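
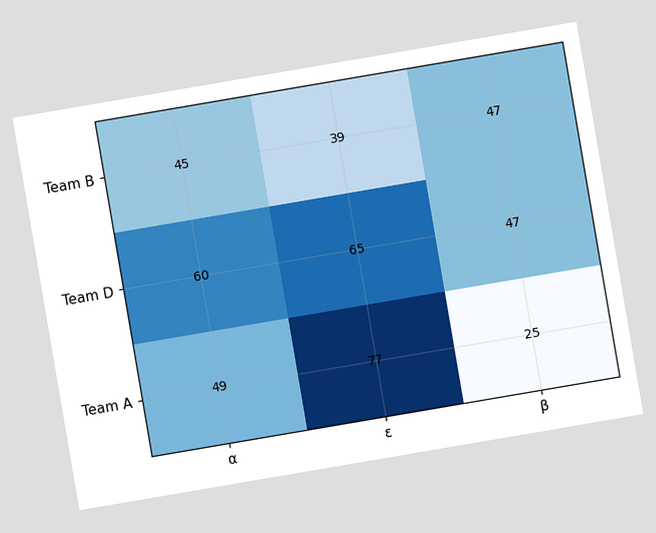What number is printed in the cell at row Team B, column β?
The chart is tilted about 10° counter-clockwise. The (Team B, β) cell reads 47.

47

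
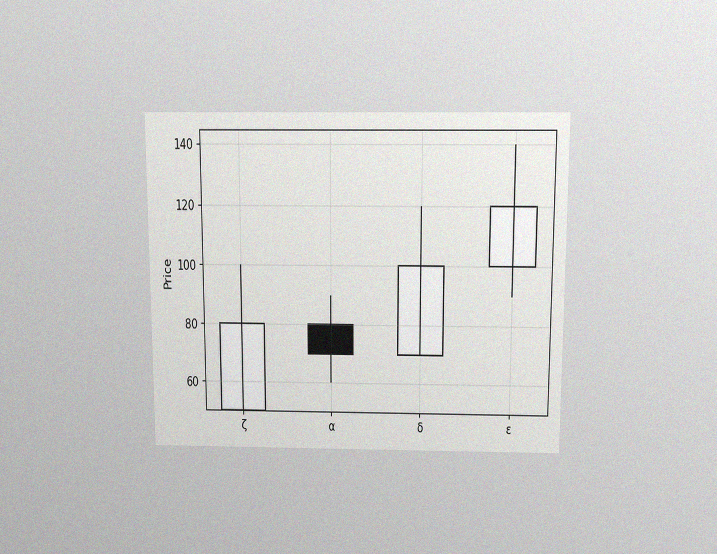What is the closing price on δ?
100

The chart is viewed slightly from above, with some photo noise. The δ candle closes at 100.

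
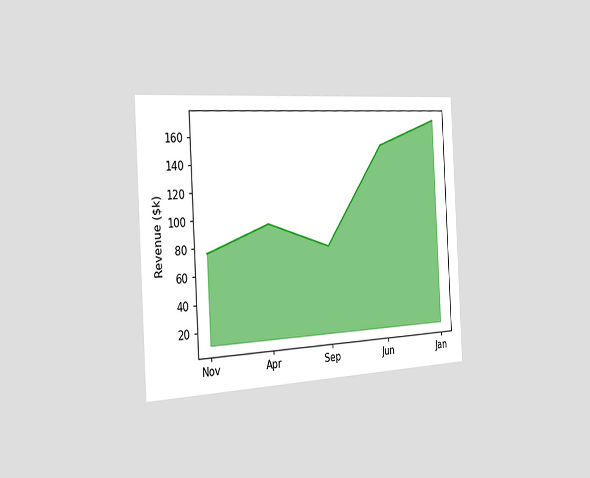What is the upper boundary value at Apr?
The chart is tilted about 3° counter-clockwise and viewed slightly from the left. At Apr the upper boundary is at $95k.

$95k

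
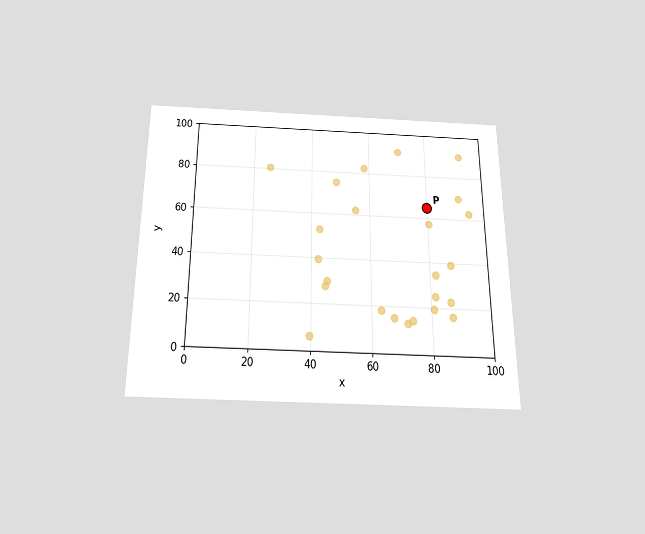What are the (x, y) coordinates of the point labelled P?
The chart is viewed slightly from below. Following the gridlines from P to each axis, P sits at (80, 65).

(80, 65)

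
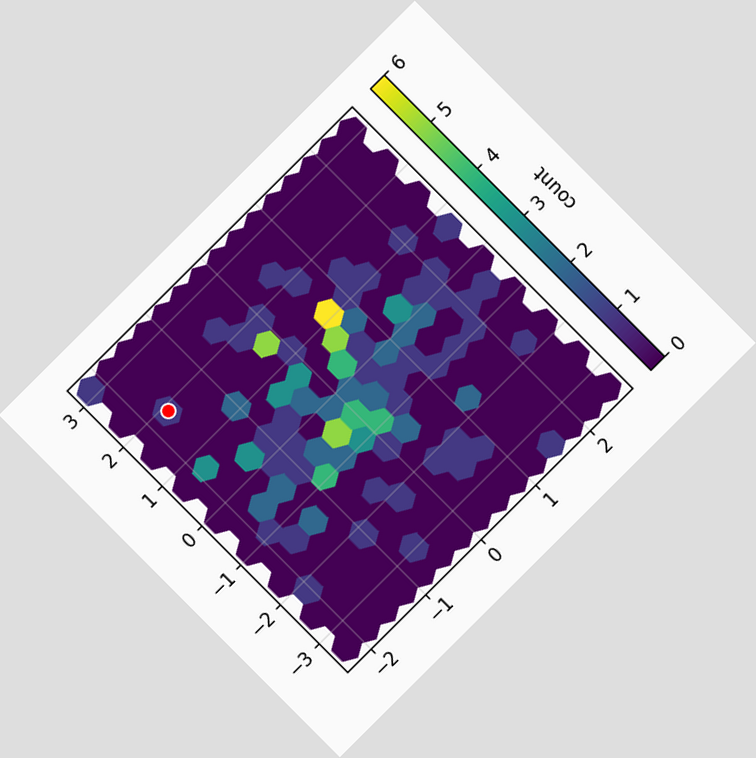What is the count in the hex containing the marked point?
1

The chart is tilted about 45° counter-clockwise. The marked hex reads 1 on the colorbar.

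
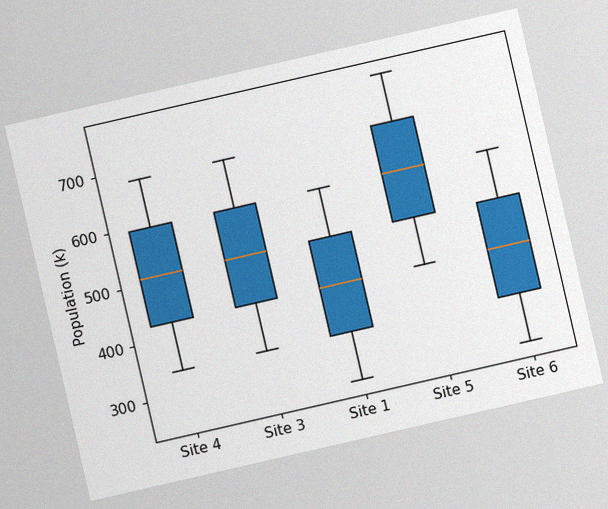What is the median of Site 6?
425k

The chart is tilted about 13° counter-clockwise, with some photo noise. The median line in the Site 6 box sits at 425k.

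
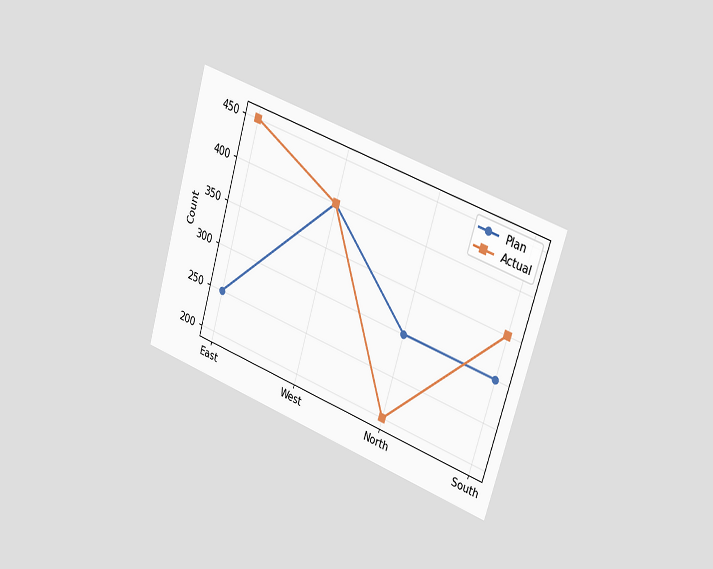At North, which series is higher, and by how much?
Plan, by 100

The chart is tilted about 17° clockwise and viewed slightly from the right. At North, Plan sits above the other line by 100.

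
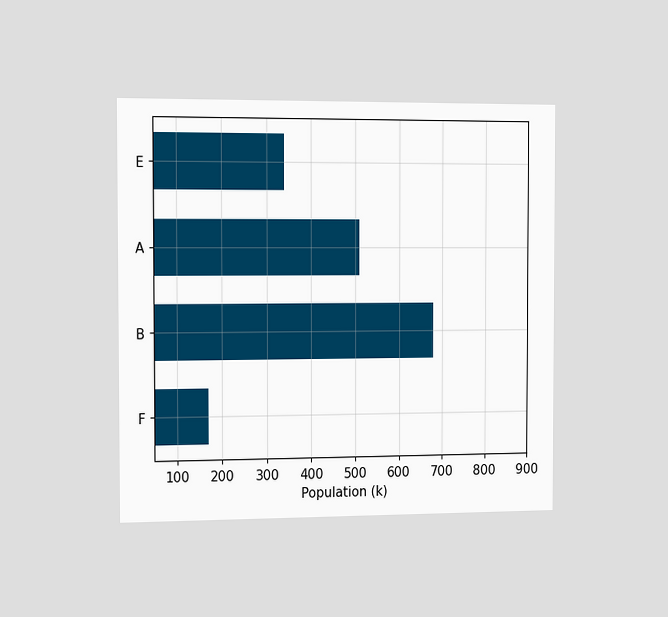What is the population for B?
The chart is viewed slightly from the left. Reading along the chart's x-axis, the B bar reaches 680k.

680k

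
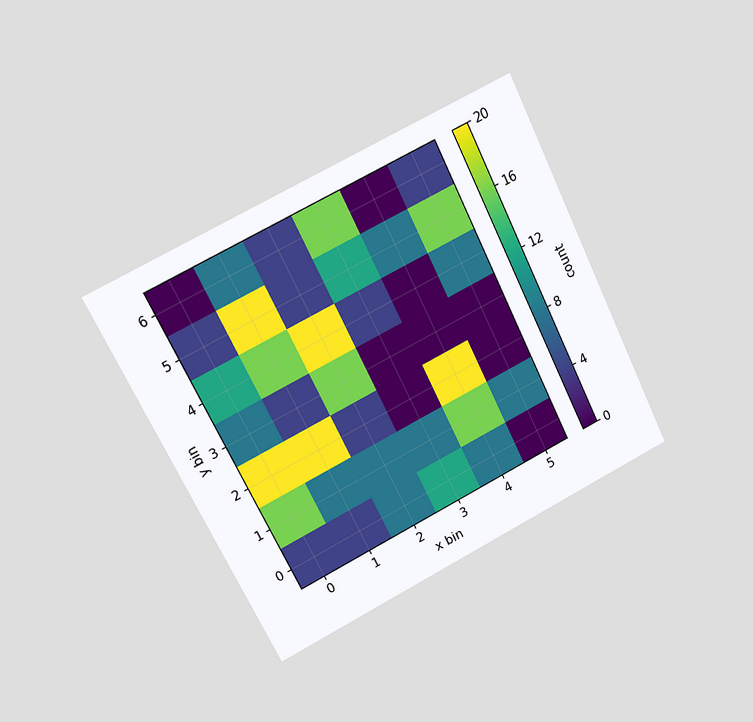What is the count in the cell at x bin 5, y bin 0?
0

The chart is tilted about 27° counter-clockwise and viewed at a slight angle. Matching the cell (5, 0) against the colorbar gives 0.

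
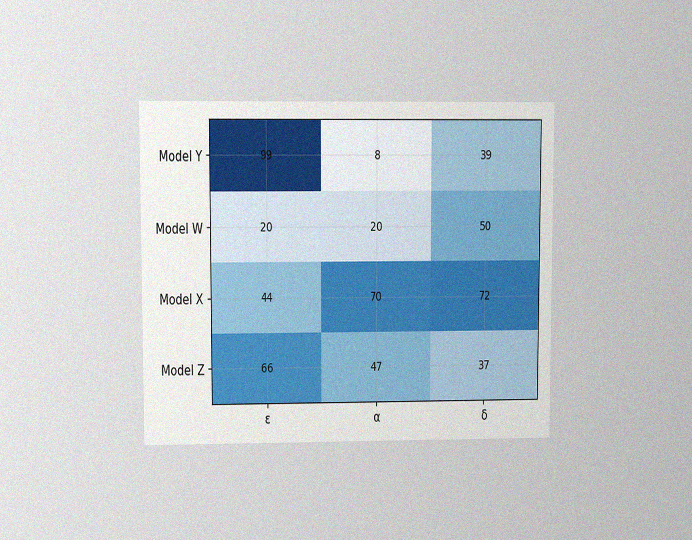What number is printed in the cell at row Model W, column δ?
The chart is viewed at a slight angle, with some photo noise. The (Model W, δ) cell reads 50.

50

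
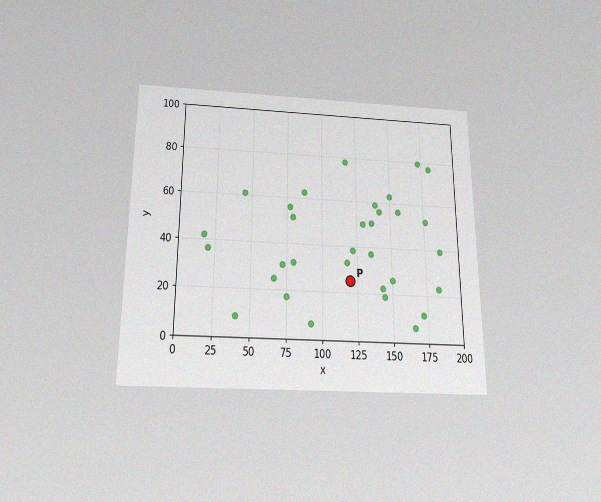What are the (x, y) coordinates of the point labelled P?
(120, 25)

The chart is viewed slightly from below, with some photo noise. Following the gridlines from P to each axis, P sits at (120, 25).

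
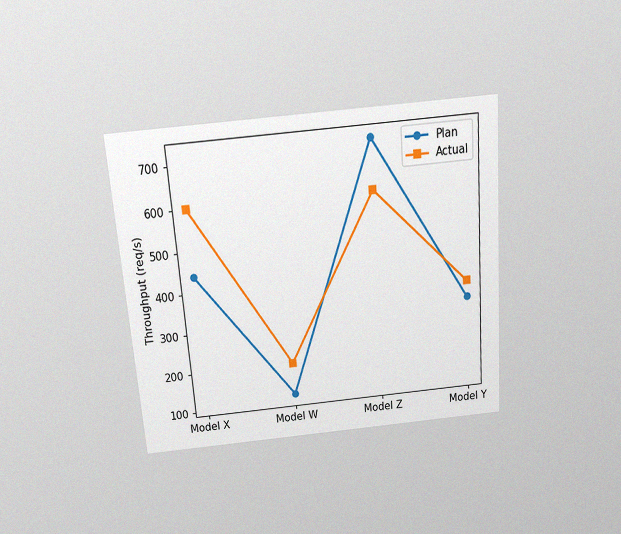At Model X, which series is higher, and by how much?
The chart is tilted about 4° counter-clockwise and viewed slightly from above, with some photo noise. At Model X, Actual sits above the other line by 160req/s.

Actual, by 160req/s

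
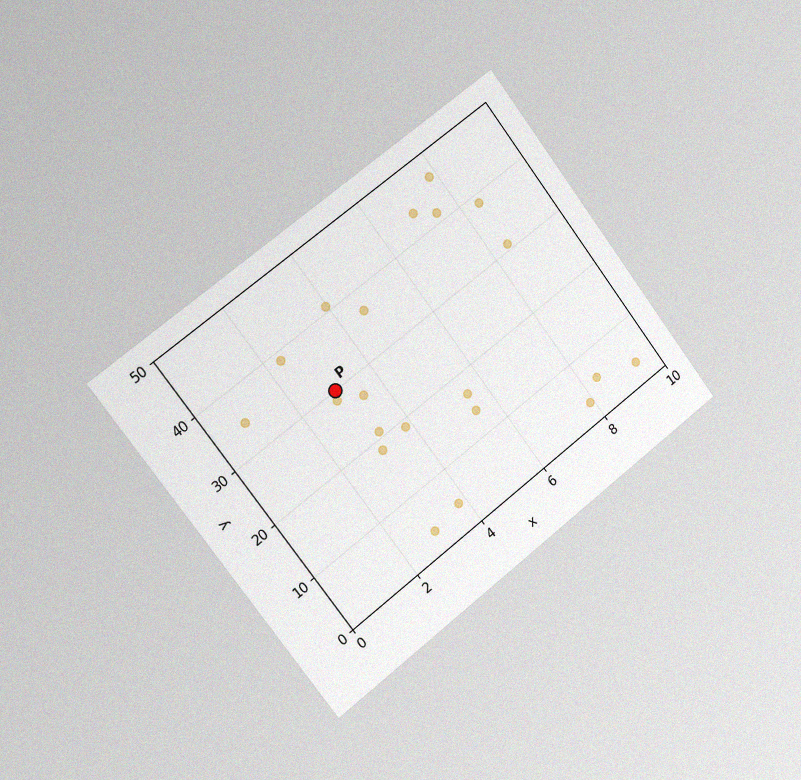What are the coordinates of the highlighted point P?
(3, 30)

The chart is tilted about 37° counter-clockwise and viewed slightly from the left, with some photo noise. Following the gridlines from P to each axis, P sits at (3, 30).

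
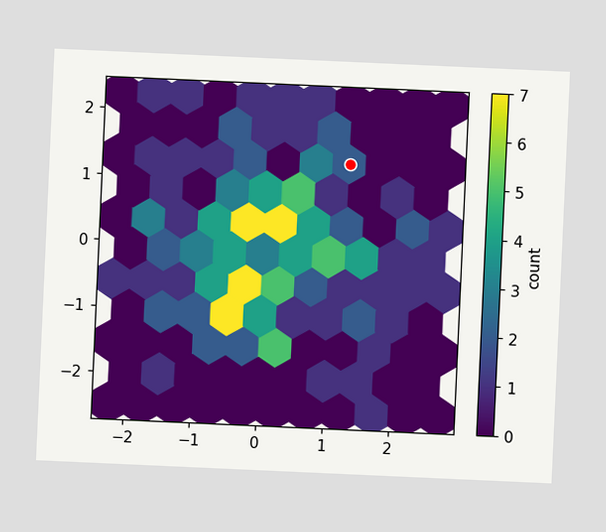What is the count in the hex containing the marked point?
2

The chart is tilted about 3° clockwise. The marked hex reads 2 on the colorbar.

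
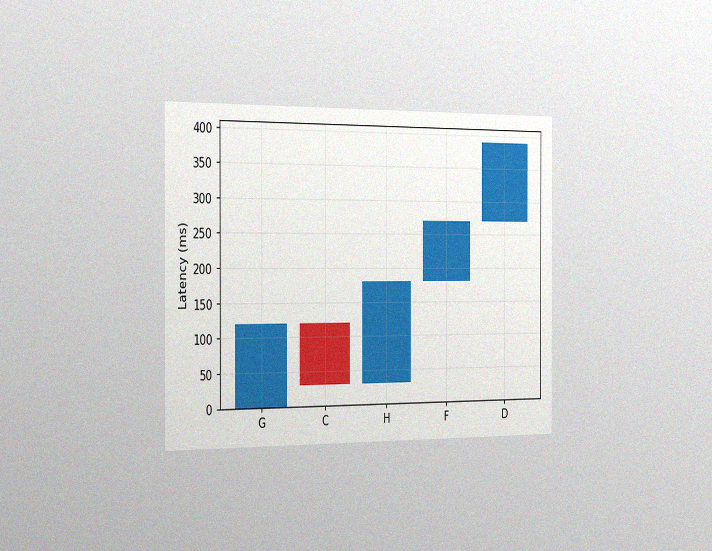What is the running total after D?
390ms

The chart is viewed slightly from the left, with some photo noise. After D the running total reaches 390ms.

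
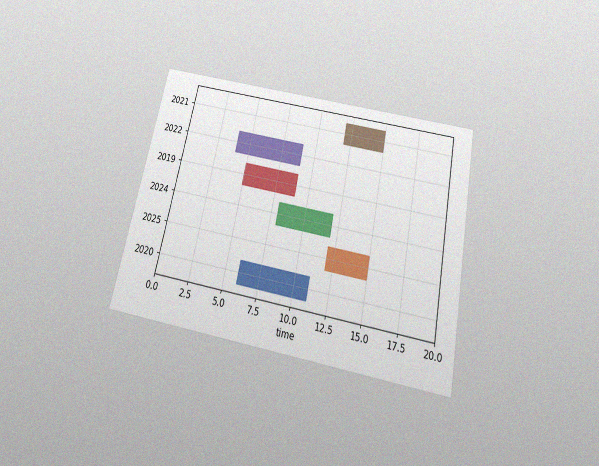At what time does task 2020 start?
6

The chart is tilted about 12° clockwise and viewed slightly from below, with some photo noise. The 2020 bar begins at t=6.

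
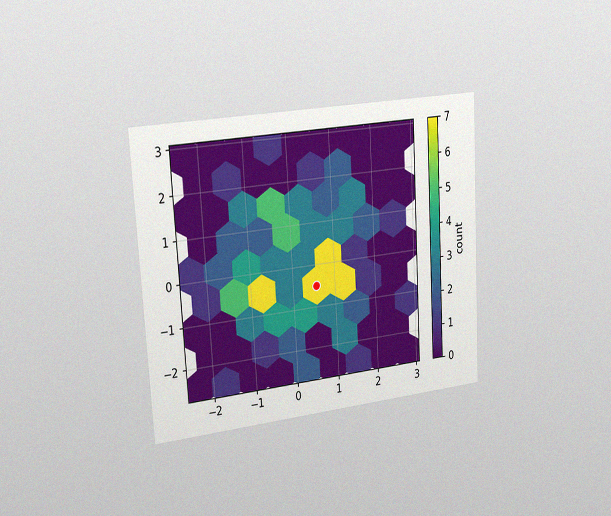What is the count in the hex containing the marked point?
The chart is tilted about 3° counter-clockwise and viewed slightly from the left, with some photo noise. The marked hex reads 7 on the colorbar.

7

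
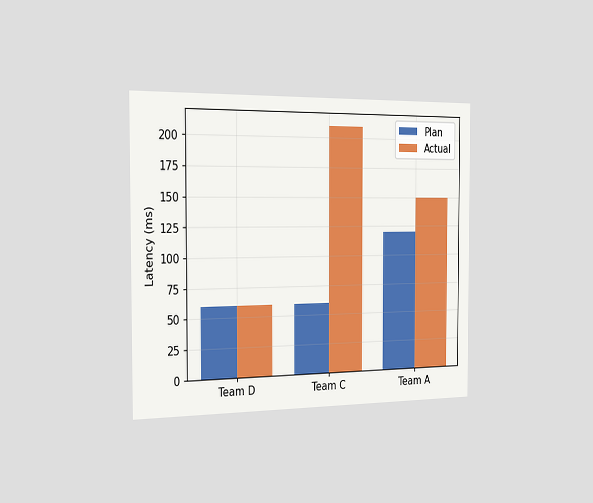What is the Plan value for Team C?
The chart is viewed slightly from the left. The Plan bar at Team C reaches 60ms on the y-axis.

60ms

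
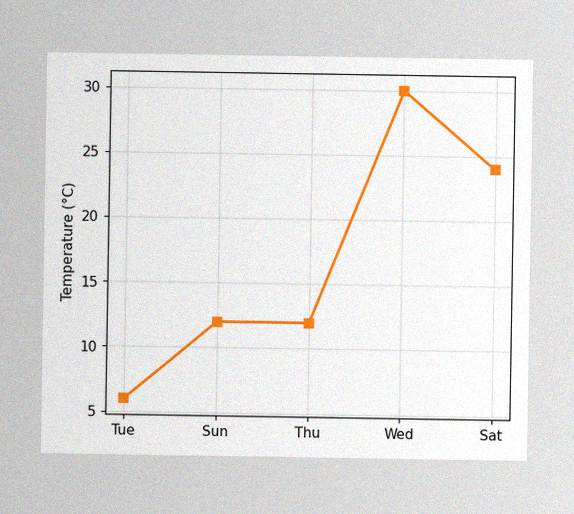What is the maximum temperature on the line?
The image has some photo noise and uneven lighting. The highest point is at Wed, and reading across to the y-axis gives 30°C.

30°C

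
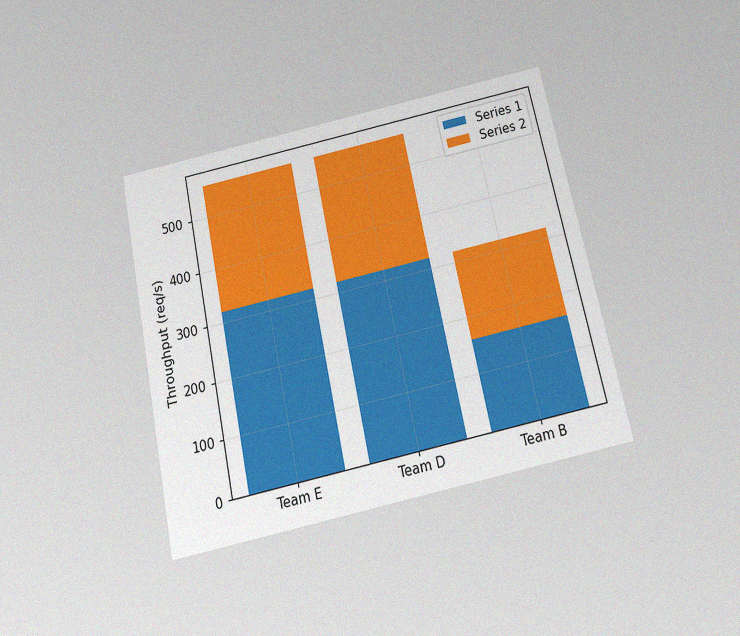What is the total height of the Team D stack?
560req/s

The chart is tilted about 12° counter-clockwise and viewed slightly from below, with some photo noise. The Team D stack's top reaches 560req/s on the y-axis.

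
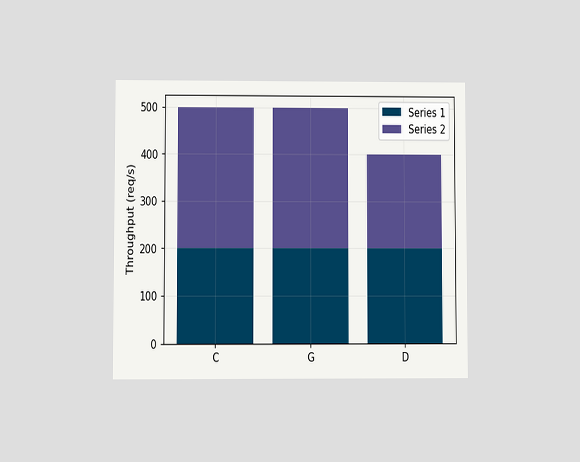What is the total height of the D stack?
The chart is viewed at a slight angle. The D stack's top reaches 400req/s on the y-axis.

400req/s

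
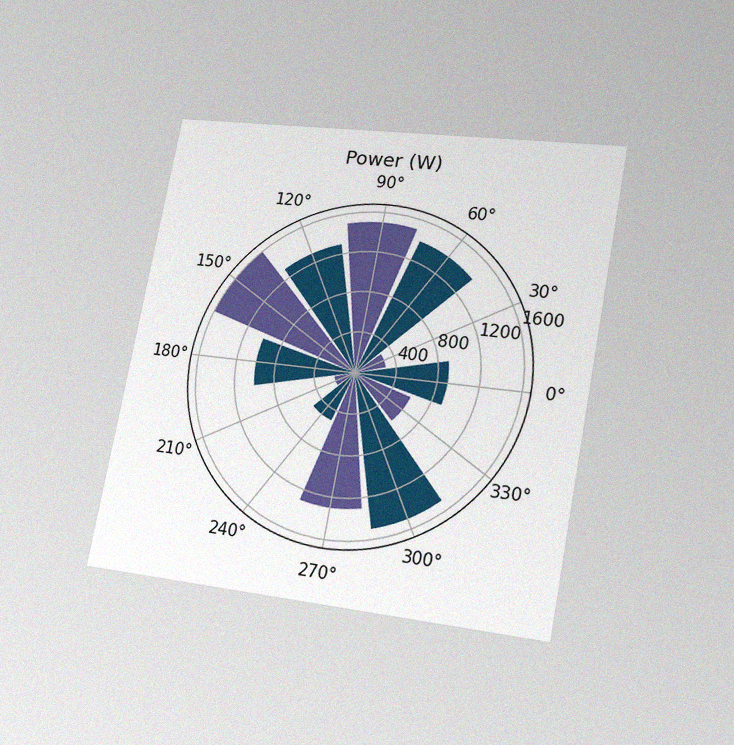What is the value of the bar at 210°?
The chart is tilted about 11° clockwise and viewed at a slight angle, with some photo noise. The bar at 210° reaches 200W on the radial axis.

200W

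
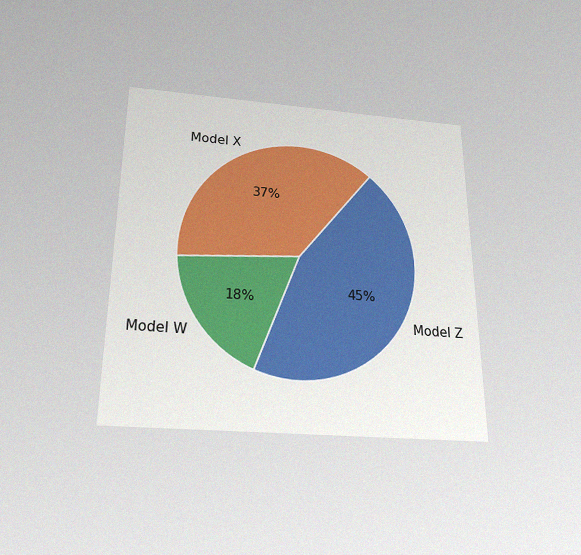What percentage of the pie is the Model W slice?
The chart is viewed slightly from below, with some photo noise. The Model W slice takes up 18% of the pie.

18%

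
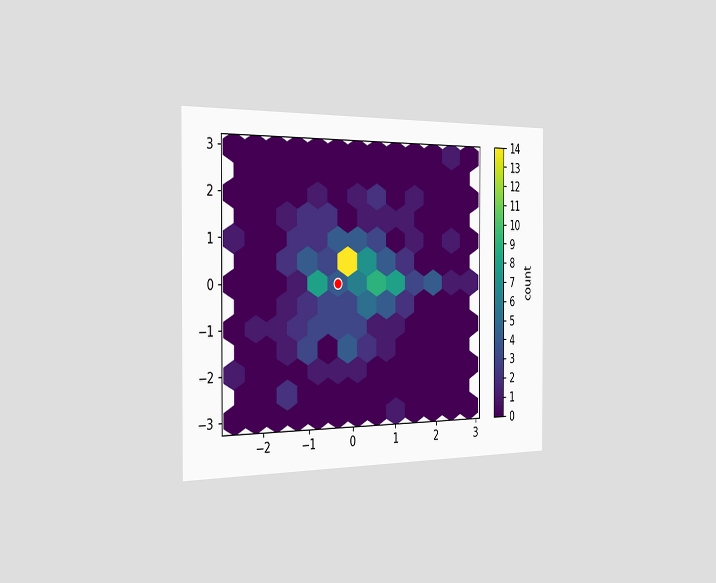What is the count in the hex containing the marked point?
4

The chart is viewed slightly from the left. The marked hex reads 4 on the colorbar.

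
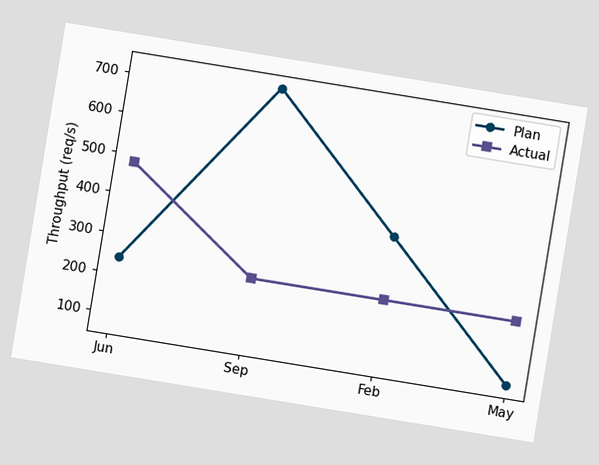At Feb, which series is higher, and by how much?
The chart is tilted about 9° clockwise. At Feb, Plan sits above the other line by 160req/s.

Plan, by 160req/s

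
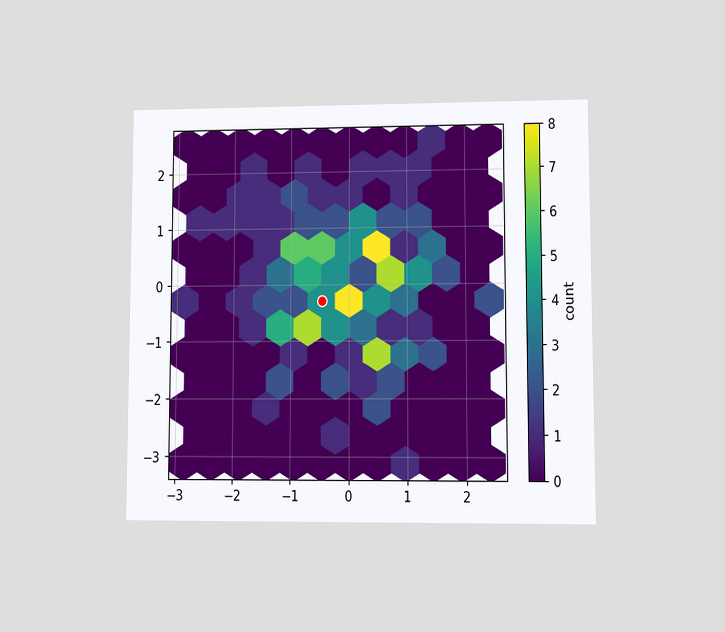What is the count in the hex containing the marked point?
4

The chart is viewed at a slight angle. The marked hex reads 4 on the colorbar.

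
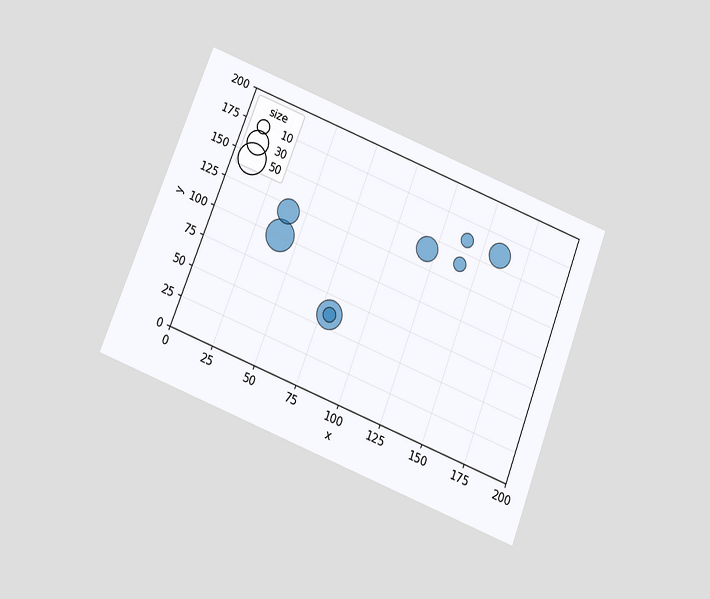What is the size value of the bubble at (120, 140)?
The chart is tilted about 21° clockwise and viewed slightly from below. Matching the bubble at (120, 140) against the size legend gives 30.

30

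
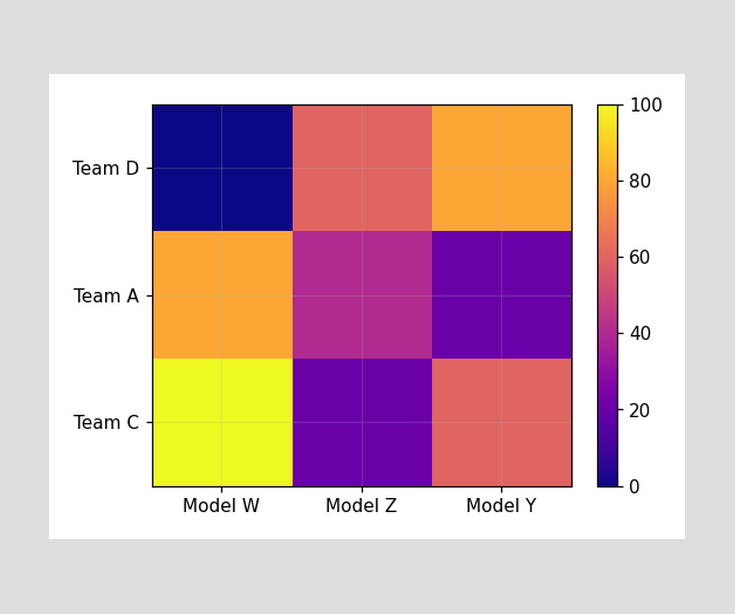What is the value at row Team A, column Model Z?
40

Matching cell (Team A, Model Z) against the colorbar gives 40.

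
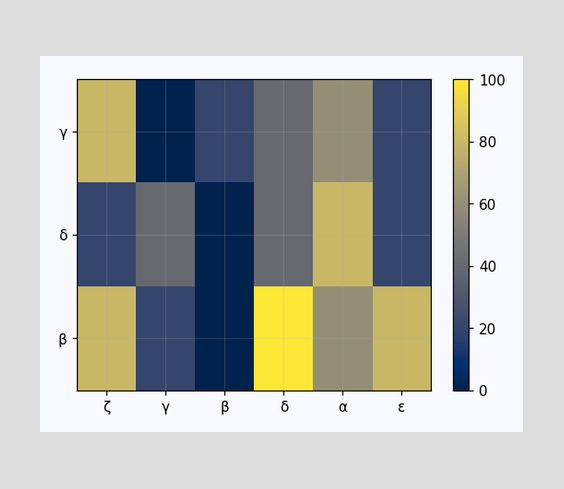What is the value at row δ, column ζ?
20

Matching cell (δ, ζ) against the colorbar gives 20.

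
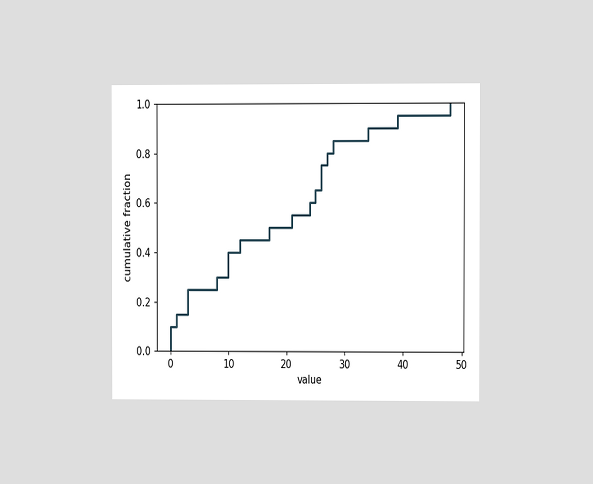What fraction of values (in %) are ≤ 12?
The chart is viewed at a slight angle. At x=12 the ECDF step is at 45%.

45%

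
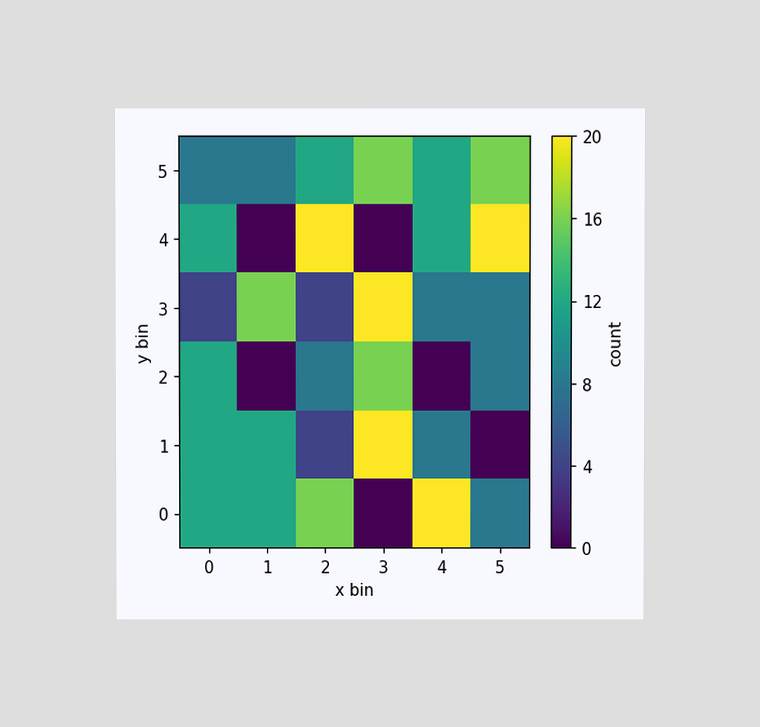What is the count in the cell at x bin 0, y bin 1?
12

The chart is viewed at a slight angle. Matching the cell (0, 1) against the colorbar gives 12.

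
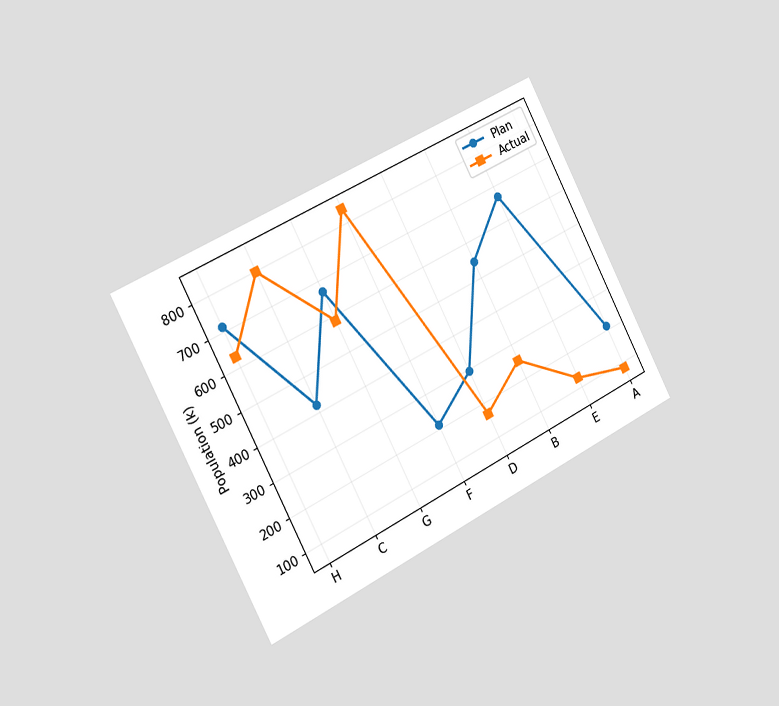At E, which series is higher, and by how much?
The chart is tilted about 27° counter-clockwise and viewed slightly from the left. At E, Plan sits above the other line by 546k.

Plan, by 546k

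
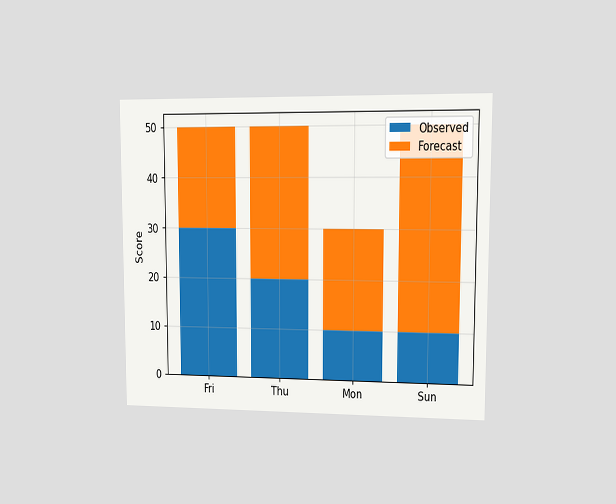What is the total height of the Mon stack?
30

The chart is viewed at a slight angle. The Mon stack's top reaches 30 on the y-axis.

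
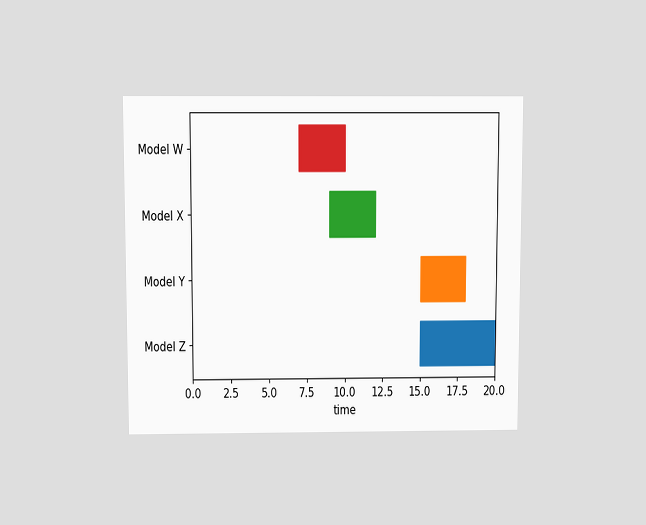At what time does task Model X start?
The chart is viewed slightly from above. The Model X bar begins at t=9.

9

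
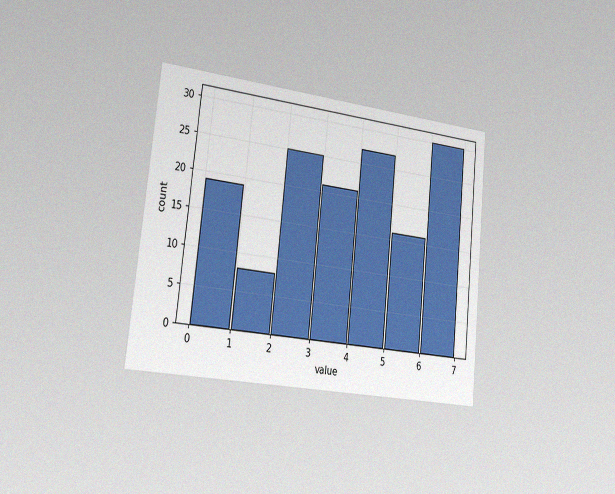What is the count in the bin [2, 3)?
25

The chart is tilted about 6° clockwise and viewed slightly from the left, with some photo noise. The [2, 3) bin has height 25.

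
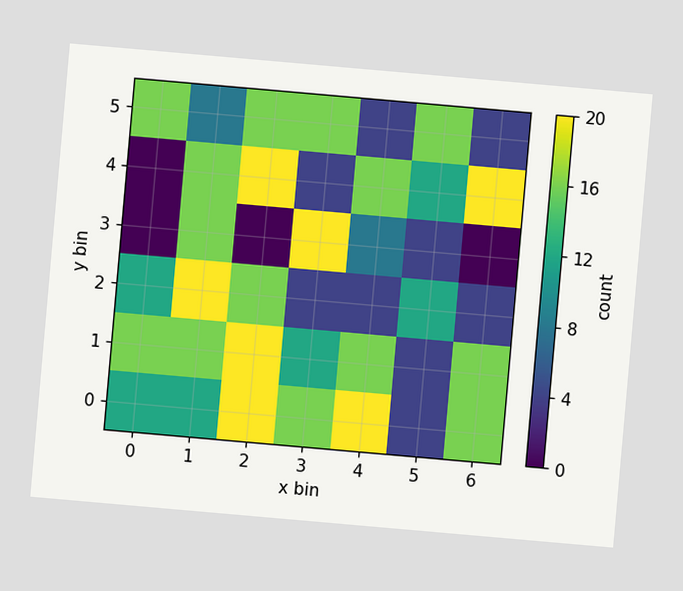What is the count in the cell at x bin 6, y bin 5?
The chart is tilted about 5° clockwise. Matching the cell (6, 5) against the colorbar gives 4.

4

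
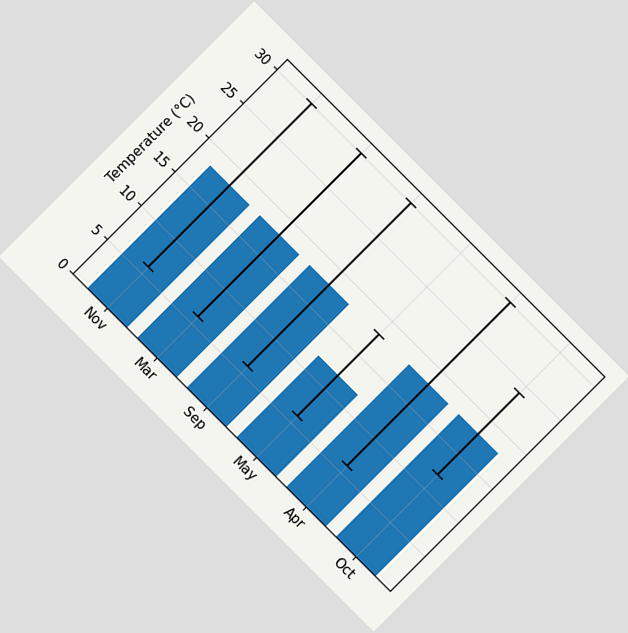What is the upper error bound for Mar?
30°C

The chart is tilted about 45° clockwise. The Mar bar's upper whisker reaches 30°C.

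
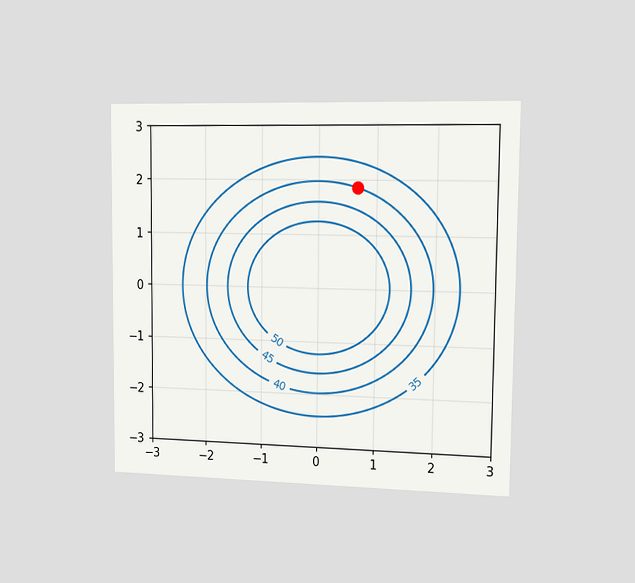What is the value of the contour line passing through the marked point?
The chart is viewed slightly from the right. The marked point sits on the contour labelled 40.

40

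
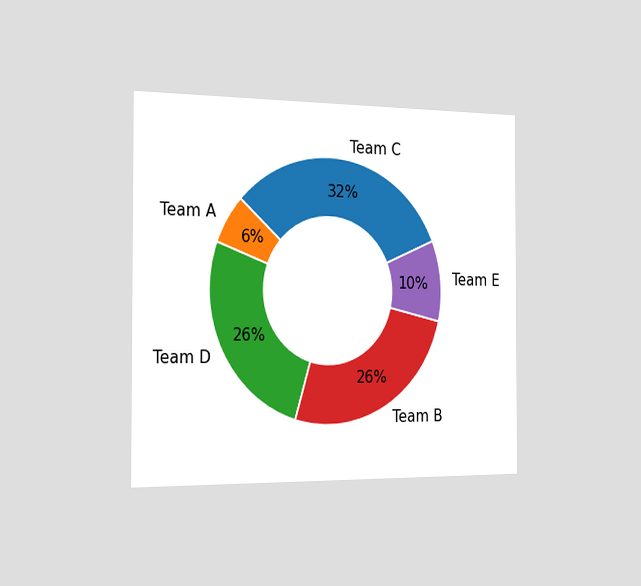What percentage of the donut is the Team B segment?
26%

The chart is viewed slightly from the left. The Team B segment takes up 26% of the ring.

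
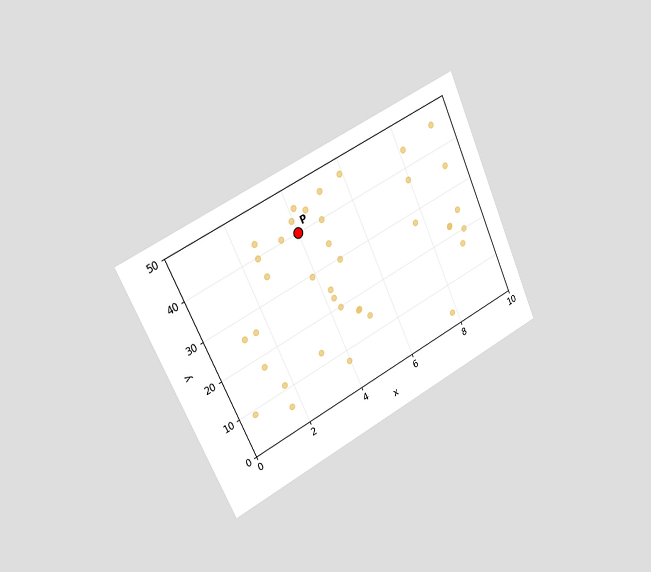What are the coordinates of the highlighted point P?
The chart is tilted about 25° counter-clockwise and viewed slightly from the left. Following the gridlines from P to each axis, P sits at (4, 40).

(4, 40)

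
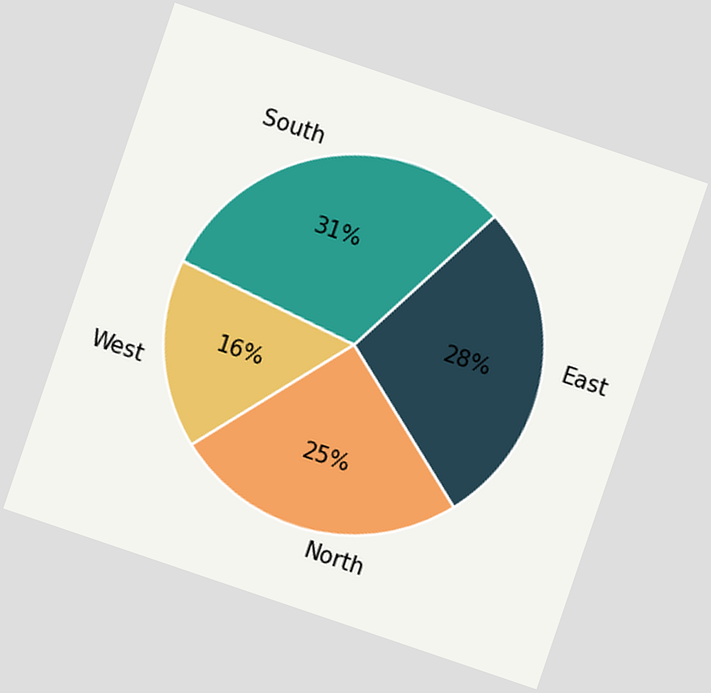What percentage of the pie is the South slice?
The chart is tilted about 19° clockwise. The South slice takes up 31% of the pie.

31%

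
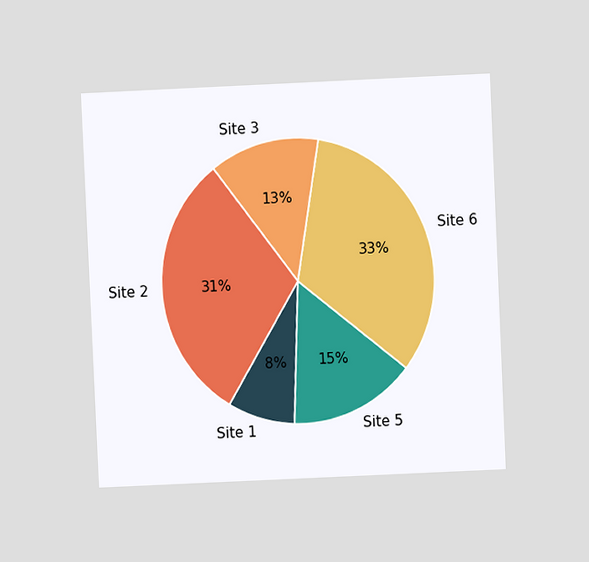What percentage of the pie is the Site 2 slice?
31%

The chart is tilted about 3° counter-clockwise and viewed at a slight angle. The Site 2 slice takes up 31% of the pie.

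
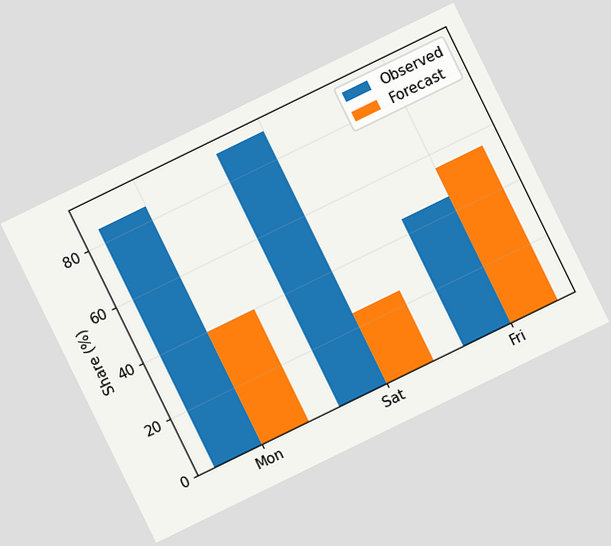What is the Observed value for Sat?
The chart is tilted about 26° counter-clockwise. The Observed bar at Sat reaches 90% on the y-axis.

90%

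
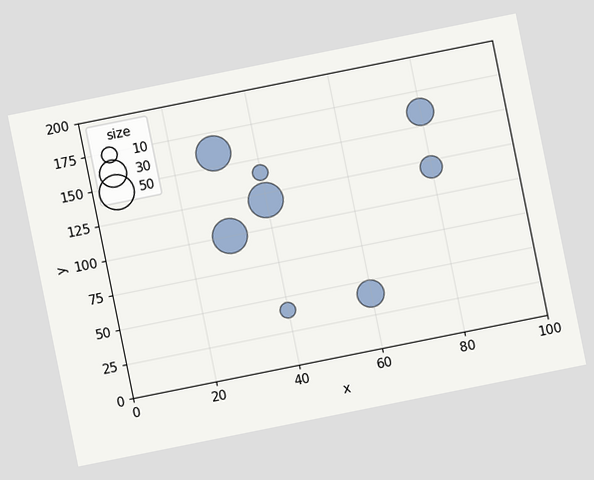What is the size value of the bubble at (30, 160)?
The chart is tilted about 11° counter-clockwise. Matching the bubble at (30, 160) against the size legend gives 50.

50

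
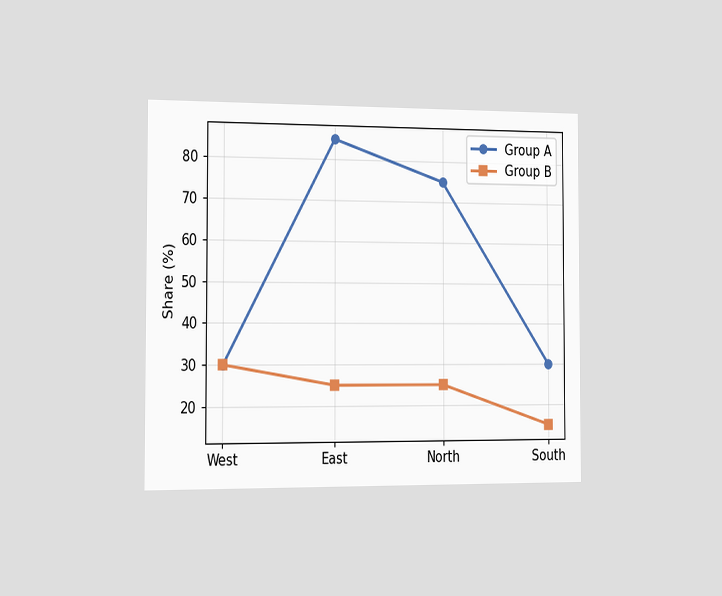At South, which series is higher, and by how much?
The chart is viewed slightly from the left. At South, Group A sits above the other line by 15%.

Group A, by 15%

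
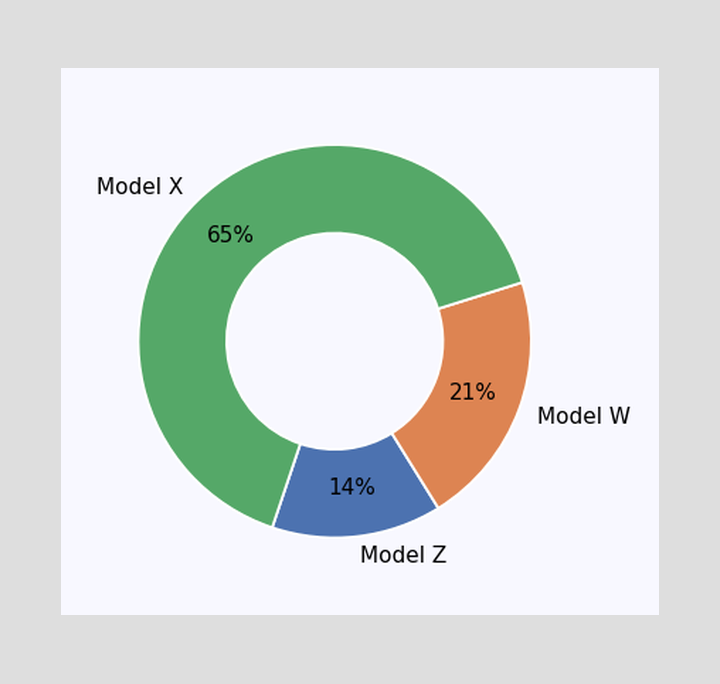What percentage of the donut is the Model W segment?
The Model W segment takes up 21% of the ring.

21%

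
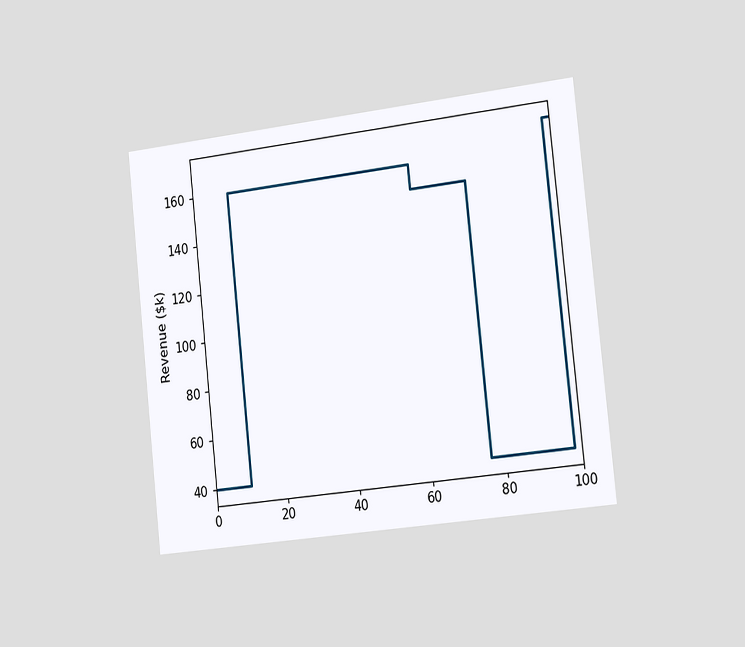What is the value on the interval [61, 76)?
$150k

The chart is tilted about 6° counter-clockwise and viewed slightly from the right. On [61, 76) the step sits at $150k.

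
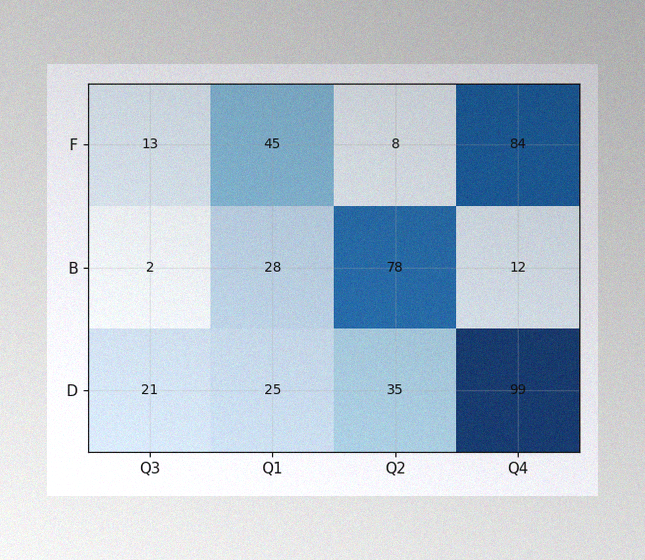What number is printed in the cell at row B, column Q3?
The image has some photo noise and uneven lighting. The (B, Q3) cell reads 2.

2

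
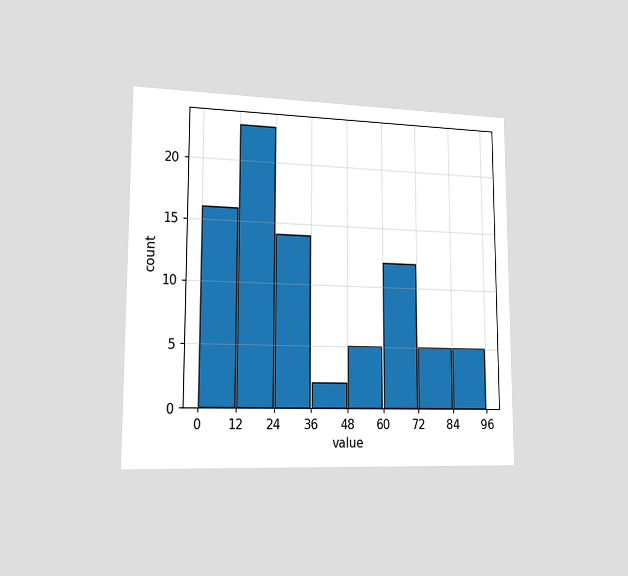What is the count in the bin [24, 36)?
14

The chart is viewed slightly from the left. The [24, 36) bin has height 14.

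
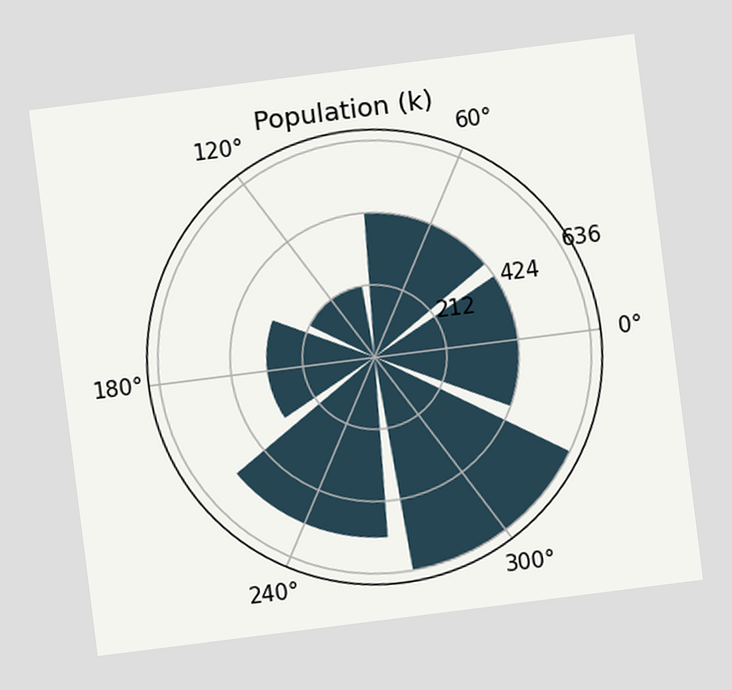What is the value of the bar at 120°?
The chart is tilted about 7° counter-clockwise. The bar at 120° reaches 212k on the radial axis.

212k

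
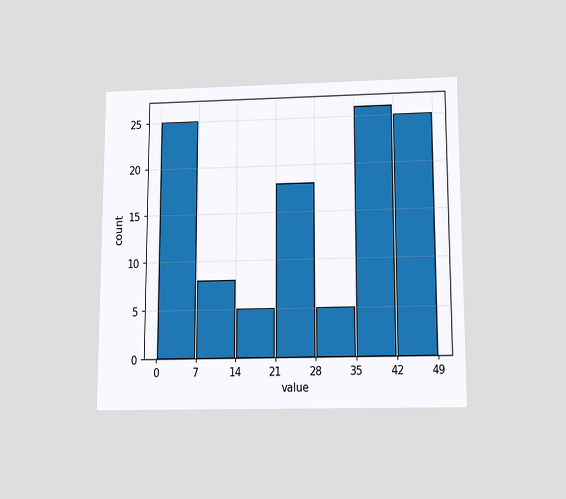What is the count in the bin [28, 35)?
5

The chart is viewed slightly from below. The [28, 35) bin has height 5.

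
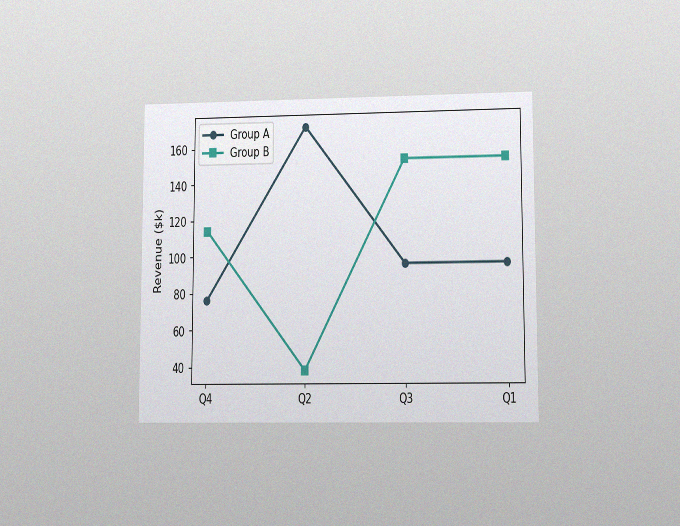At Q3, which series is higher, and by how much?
The chart is viewed at a slight angle, with some photo noise. At Q3, Group B sits above the other line by $57k.

Group B, by $57k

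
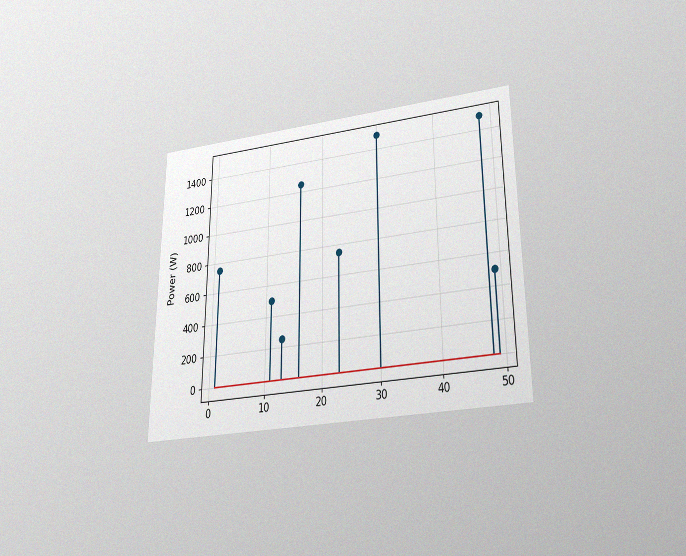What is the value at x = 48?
The chart is viewed slightly from below, with some photo noise. The stem at x=48 reaches 1500W.

1500W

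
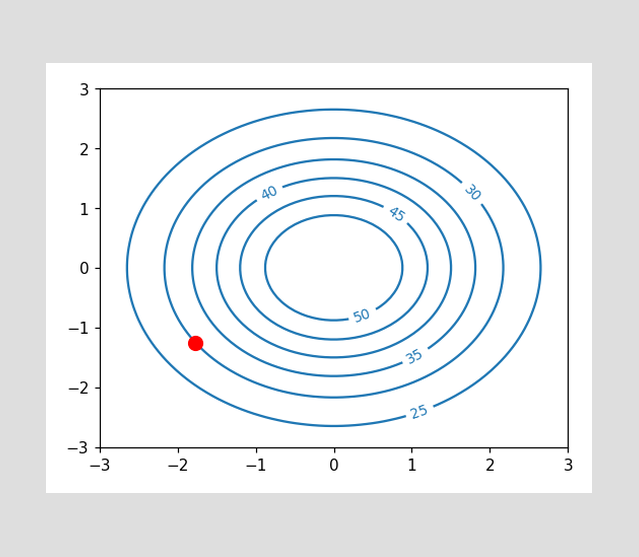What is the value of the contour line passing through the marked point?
The marked point sits on the contour labelled 30.

30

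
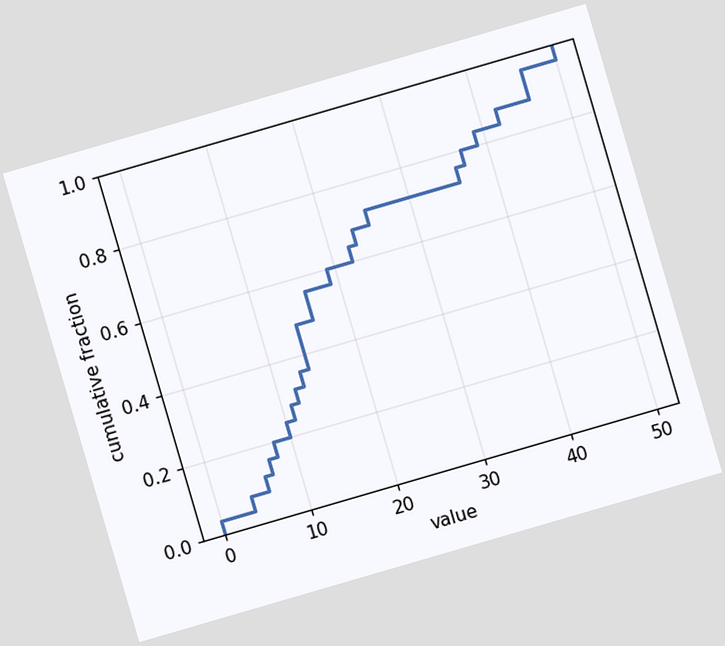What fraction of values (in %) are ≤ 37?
80%

The chart is tilted about 16° counter-clockwise. At x=37 the ECDF step is at 80%.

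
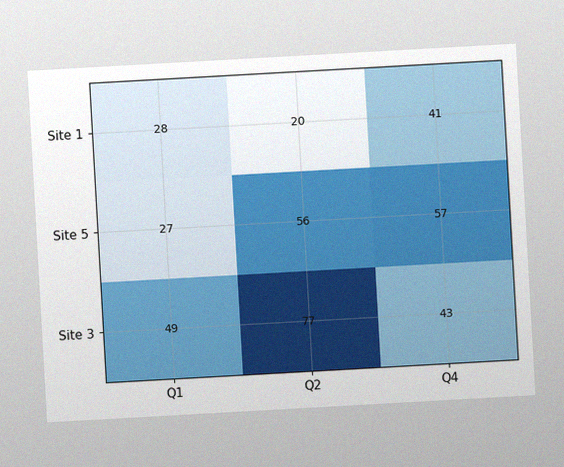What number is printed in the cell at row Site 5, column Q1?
The chart is tilted about 3° counter-clockwise, with some photo noise. The (Site 5, Q1) cell reads 27.

27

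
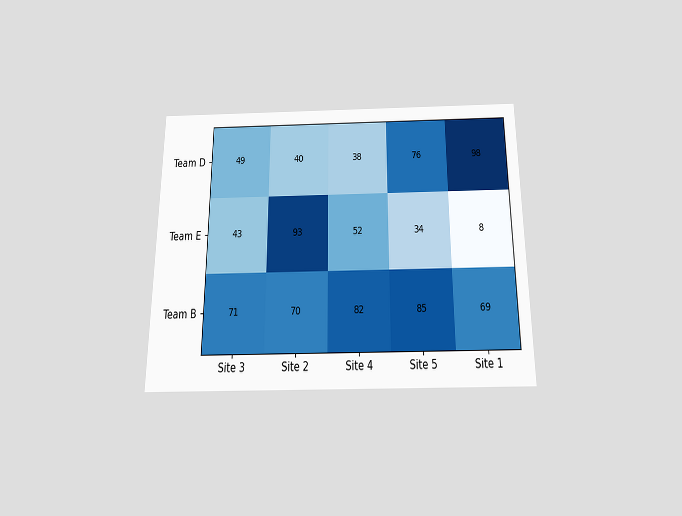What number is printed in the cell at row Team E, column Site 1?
8

The chart is viewed slightly from below. The (Team E, Site 1) cell reads 8.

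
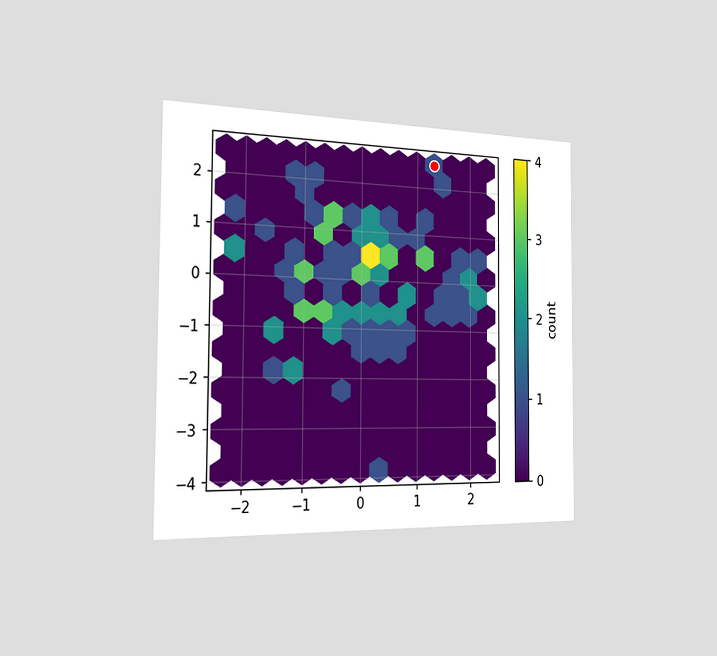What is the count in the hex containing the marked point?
The chart is viewed slightly from the left. The marked hex reads 1 on the colorbar.

1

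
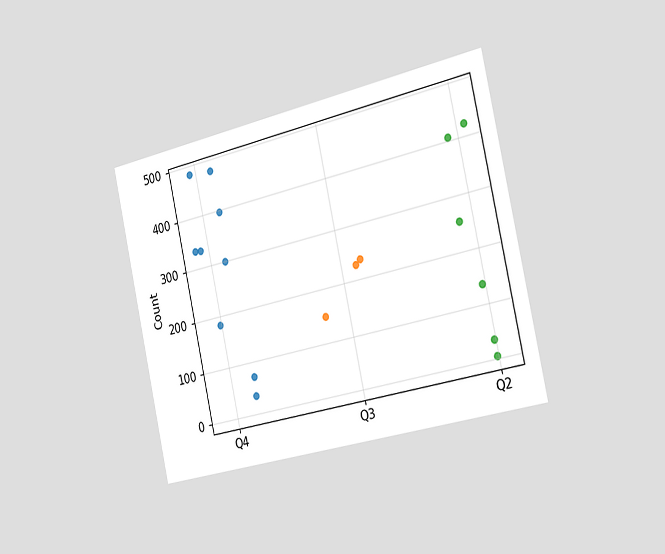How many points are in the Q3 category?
The chart is tilted about 12° counter-clockwise and viewed slightly from the right. Counting the markers in the Q3 column gives 3.

3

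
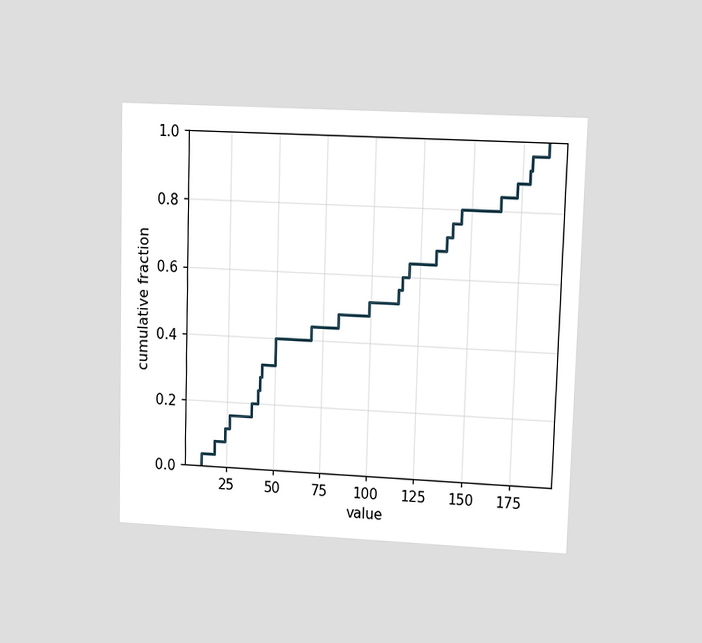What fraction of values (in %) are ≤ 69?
44%

The chart is viewed at a slight angle. At x=69 the ECDF step is at 44%.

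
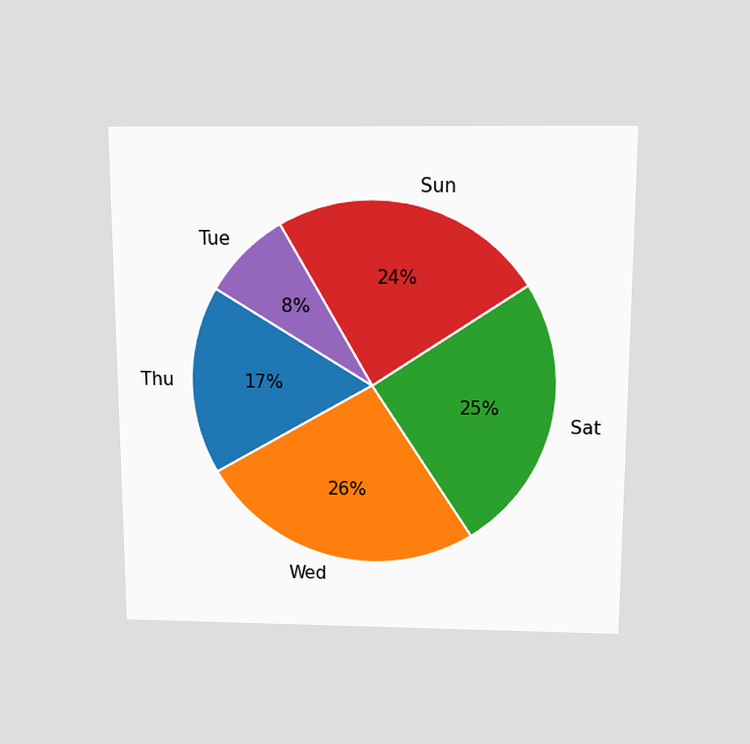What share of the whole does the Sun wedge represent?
The chart is viewed slightly from above. The Sun slice takes up 24% of the pie.

24%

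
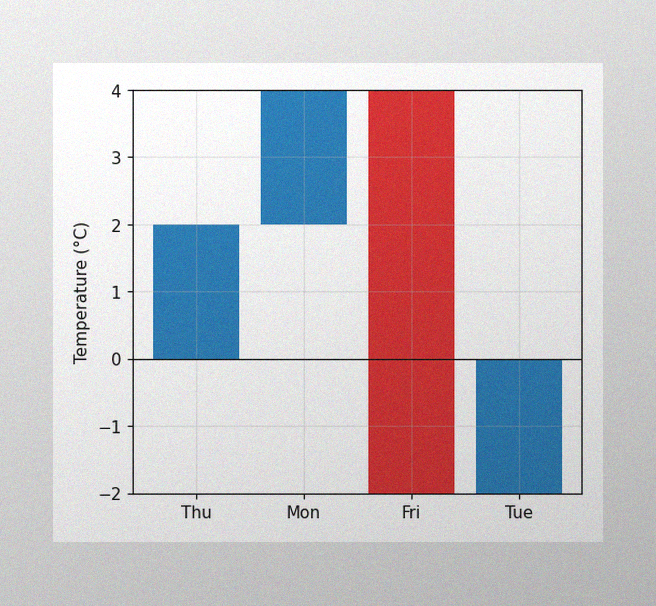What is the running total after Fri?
The image has some photo noise and uneven lighting. After Fri the running total reaches -2°C.

-2°C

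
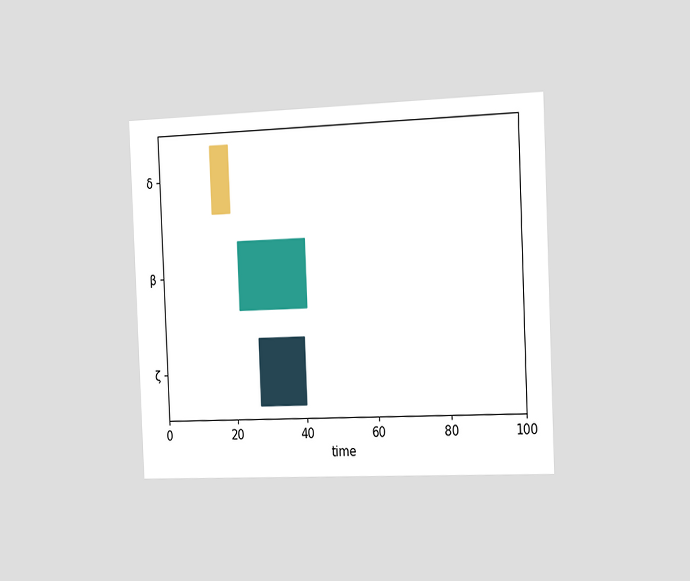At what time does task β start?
The chart is tilted about 2° counter-clockwise and viewed slightly from the right. The β bar begins at t=22.

22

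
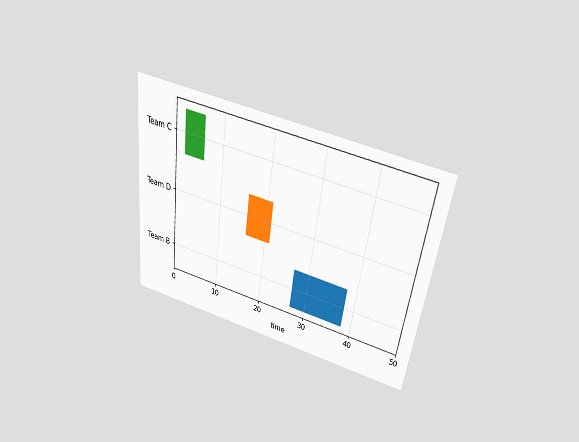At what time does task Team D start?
16

The chart is tilted about 8° clockwise and viewed slightly from above. The Team D bar begins at t=16.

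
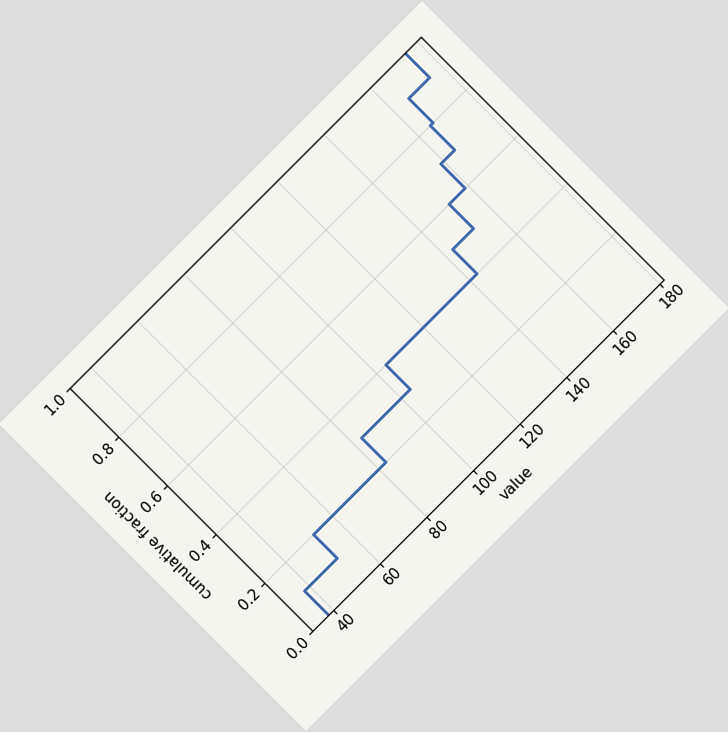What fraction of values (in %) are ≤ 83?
30%

The chart is tilted about 45° counter-clockwise. At x=83 the ECDF step is at 30%.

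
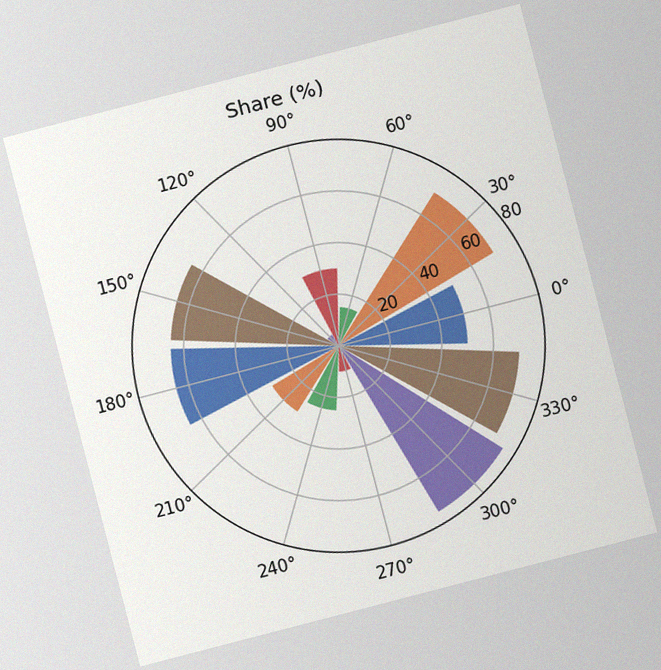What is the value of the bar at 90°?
30%

The chart is tilted about 15° counter-clockwise, with some photo noise. The bar at 90° reaches 30% on the radial axis.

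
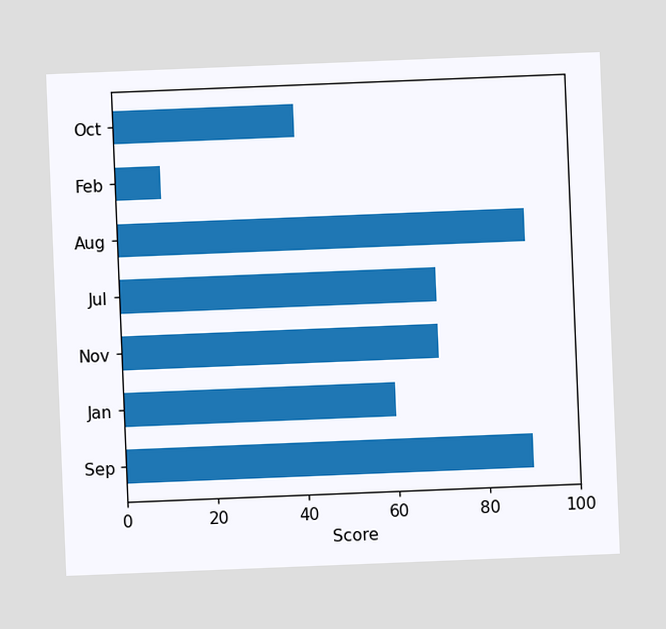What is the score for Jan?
60

The chart is tilted about 2° counter-clockwise. Reading along the chart's x-axis, the Jan bar reaches 60.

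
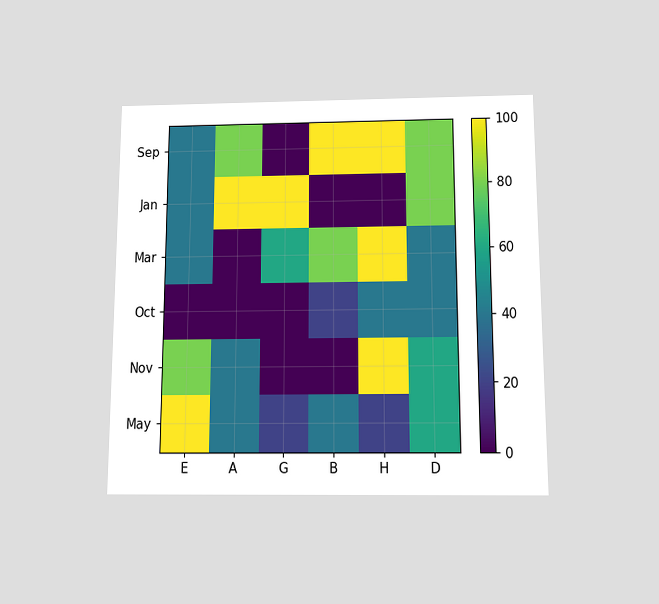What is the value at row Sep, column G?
0

The chart is viewed slightly from below. Matching cell (Sep, G) against the colorbar gives 0.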